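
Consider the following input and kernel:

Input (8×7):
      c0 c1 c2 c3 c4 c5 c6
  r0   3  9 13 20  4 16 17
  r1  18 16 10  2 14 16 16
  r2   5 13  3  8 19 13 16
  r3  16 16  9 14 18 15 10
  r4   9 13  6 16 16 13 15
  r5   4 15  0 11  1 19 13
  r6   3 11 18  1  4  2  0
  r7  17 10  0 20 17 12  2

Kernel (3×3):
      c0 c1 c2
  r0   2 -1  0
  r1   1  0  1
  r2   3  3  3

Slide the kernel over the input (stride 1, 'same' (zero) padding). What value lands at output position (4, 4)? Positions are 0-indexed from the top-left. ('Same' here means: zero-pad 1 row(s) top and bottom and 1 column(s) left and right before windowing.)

The receptive field on the zero-padded input at this output position is [14 18 15 / 16 16 13 / 11 1 19]. Elementwise product with the kernel and sum: 14·2 + 18·-1 + 16·1 + 13·1 + 11·3 + 1·3 + 19·3.

132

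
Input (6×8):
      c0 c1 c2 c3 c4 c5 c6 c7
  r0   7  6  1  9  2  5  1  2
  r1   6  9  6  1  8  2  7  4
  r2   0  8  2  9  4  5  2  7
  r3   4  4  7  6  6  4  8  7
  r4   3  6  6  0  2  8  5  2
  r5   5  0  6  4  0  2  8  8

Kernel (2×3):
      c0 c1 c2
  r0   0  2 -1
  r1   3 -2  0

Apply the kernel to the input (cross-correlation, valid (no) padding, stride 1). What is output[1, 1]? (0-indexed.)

The receptive field on the input at this output position is [9 6 1 / 8 2 9]. Elementwise product with the kernel and sum: 6·2 + 1·-1 + 8·3 + 2·-2.

31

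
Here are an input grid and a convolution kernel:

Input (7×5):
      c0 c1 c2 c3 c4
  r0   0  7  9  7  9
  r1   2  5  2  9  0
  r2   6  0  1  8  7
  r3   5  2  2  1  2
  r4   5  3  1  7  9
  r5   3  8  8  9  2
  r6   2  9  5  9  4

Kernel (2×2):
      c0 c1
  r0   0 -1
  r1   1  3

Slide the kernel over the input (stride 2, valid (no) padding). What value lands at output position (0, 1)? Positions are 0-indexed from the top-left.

The receptive field on the input at this output position is [9 7 / 2 9]. Elementwise product with the kernel and sum: 7·-1 + 2·1 + 9·3.

22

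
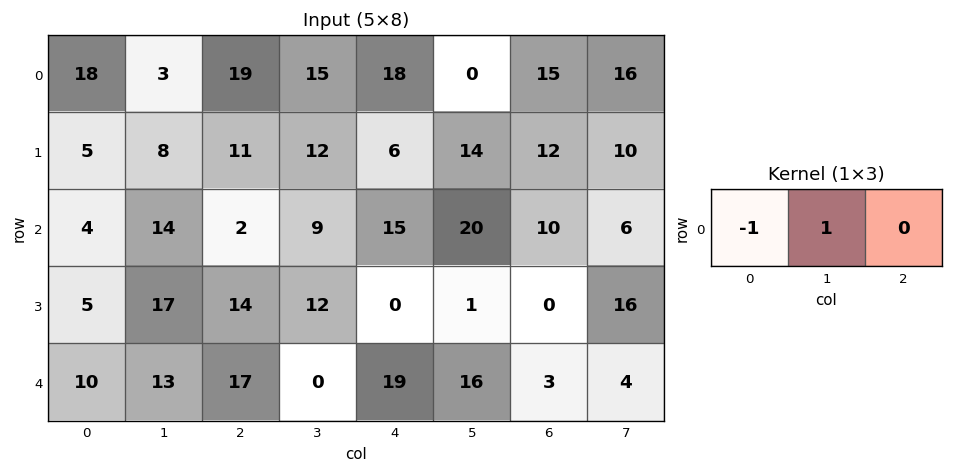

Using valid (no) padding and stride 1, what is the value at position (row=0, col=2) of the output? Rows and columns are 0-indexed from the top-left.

-4

The receptive field on the input at this output position is [19 15 18]. Elementwise product with the kernel and sum: 19·-1 + 15·1.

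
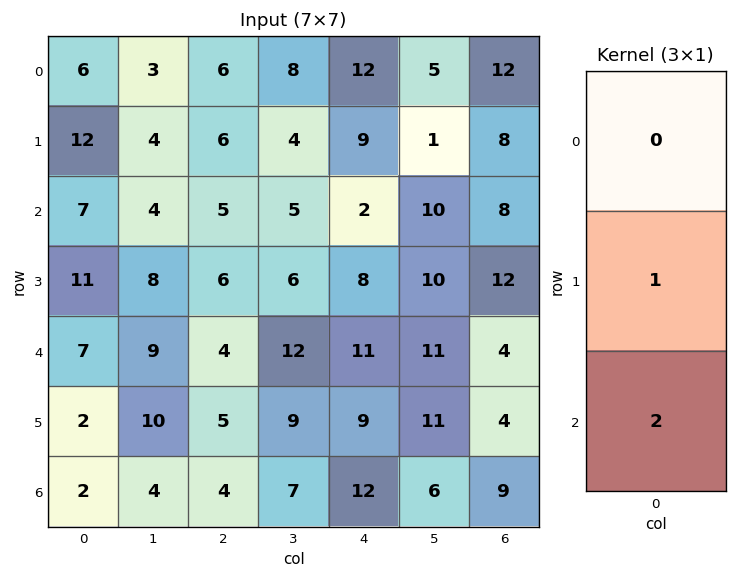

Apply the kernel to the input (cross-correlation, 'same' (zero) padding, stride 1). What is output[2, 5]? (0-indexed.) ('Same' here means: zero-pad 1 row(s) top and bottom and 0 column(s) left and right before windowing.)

The receptive field on the zero-padded input at this output position is [1 / 10 / 10]. Elementwise product with the kernel and sum: 10·1 + 10·2.

30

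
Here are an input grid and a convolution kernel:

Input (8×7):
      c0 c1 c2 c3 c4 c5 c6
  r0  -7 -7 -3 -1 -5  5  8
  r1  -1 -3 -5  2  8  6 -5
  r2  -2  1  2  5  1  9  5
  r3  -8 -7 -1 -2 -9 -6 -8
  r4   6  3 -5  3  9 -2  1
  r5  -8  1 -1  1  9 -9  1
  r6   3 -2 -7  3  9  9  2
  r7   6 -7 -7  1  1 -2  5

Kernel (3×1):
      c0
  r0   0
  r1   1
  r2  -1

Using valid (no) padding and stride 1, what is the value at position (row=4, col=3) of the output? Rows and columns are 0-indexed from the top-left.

-2

The receptive field on the input at this output position is [3 / 1 / 3]. Elementwise product with the kernel and sum: 1·1 + 3·-1.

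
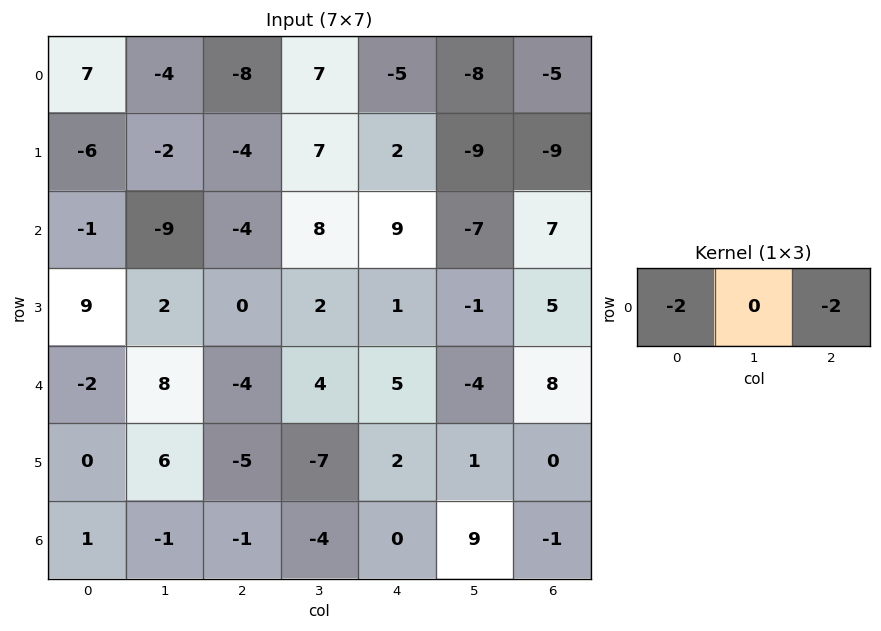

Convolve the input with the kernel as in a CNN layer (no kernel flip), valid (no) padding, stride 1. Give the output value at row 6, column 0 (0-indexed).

0

The receptive field on the input at this output position is [1 -1 -1]. Elementwise product with the kernel and sum: 1·-2 + -1·-2.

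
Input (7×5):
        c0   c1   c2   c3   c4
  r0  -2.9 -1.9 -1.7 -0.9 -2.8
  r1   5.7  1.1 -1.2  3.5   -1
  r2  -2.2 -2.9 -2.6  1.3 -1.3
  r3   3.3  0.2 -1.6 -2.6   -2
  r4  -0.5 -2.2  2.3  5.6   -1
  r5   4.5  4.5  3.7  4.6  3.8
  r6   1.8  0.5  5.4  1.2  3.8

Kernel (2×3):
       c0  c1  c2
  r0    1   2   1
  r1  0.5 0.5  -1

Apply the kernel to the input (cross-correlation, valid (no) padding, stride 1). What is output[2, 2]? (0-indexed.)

-1.4

The receptive field on the input at this output position is [-2.6 1.3 -1.3 / -1.6 -2.6 -2]. Elementwise product with the kernel and sum: -2.6·1 + 1.3·2 + -1.3·1 + -1.6·0.5 + -2.6·0.5 + -2·-1.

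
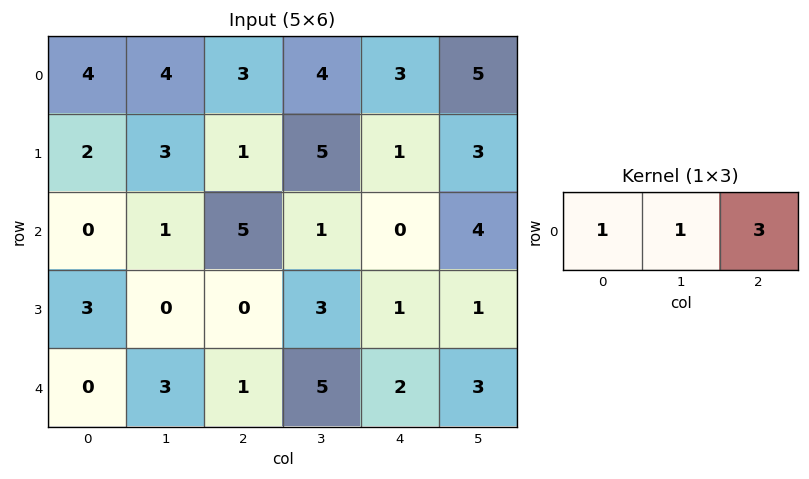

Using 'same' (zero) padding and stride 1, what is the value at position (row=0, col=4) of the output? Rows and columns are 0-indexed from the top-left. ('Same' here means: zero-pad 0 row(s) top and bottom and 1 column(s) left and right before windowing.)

The receptive field on the zero-padded input at this output position is [4 3 5]. Elementwise product with the kernel and sum: 4·1 + 3·1 + 5·3.

22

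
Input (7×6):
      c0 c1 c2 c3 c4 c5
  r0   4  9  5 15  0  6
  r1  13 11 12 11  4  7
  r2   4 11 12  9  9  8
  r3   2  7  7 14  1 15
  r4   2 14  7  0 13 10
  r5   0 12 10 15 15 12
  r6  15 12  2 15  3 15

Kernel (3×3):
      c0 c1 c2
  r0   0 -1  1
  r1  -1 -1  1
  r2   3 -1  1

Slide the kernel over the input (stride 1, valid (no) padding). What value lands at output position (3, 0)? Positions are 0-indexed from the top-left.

-11

The receptive field on the input at this output position is [2 7 7 / 2 14 7 / 0 12 10]. Elementwise product with the kernel and sum: 7·-1 + 7·1 + 2·-1 + 14·-1 + 7·1 + 0·3 + 12·-1 + 10·1.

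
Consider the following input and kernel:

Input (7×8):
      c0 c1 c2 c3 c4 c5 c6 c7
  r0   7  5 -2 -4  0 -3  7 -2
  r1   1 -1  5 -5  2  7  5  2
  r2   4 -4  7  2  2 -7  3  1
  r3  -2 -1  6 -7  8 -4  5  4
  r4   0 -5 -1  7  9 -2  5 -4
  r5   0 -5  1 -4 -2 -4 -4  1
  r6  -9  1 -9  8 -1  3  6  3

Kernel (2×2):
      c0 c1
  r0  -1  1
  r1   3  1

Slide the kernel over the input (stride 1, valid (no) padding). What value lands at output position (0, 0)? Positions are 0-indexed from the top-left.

0

The receptive field on the input at this output position is [7 5 / 1 -1]. Elementwise product with the kernel and sum: 7·-1 + 5·1 + 1·3 + -1·1.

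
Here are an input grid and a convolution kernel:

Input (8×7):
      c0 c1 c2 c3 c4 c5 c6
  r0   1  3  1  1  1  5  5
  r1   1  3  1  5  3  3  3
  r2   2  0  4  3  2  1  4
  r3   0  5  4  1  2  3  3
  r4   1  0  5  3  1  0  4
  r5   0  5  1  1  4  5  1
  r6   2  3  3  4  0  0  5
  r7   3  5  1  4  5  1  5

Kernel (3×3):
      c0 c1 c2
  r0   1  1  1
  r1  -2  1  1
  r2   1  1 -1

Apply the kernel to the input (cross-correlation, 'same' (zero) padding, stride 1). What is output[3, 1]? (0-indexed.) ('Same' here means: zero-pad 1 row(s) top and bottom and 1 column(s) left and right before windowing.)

11

The receptive field on the zero-padded input at this output position is [2 0 4 / 0 5 4 / 1 0 5]. Elementwise product with the kernel and sum: 2·1 + 0·1 + 4·1 + 0·-2 + 5·1 + 4·1 + 1·1 + 0·1 + 5·-1.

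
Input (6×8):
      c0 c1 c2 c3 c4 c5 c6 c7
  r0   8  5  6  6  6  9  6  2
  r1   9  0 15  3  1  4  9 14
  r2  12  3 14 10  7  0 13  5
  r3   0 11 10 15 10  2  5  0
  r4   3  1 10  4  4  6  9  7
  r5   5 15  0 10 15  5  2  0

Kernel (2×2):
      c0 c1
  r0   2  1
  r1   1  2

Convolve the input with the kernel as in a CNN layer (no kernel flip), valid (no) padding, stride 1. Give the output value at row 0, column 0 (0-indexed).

The receptive field on the input at this output position is [8 5 / 9 0]. Elementwise product with the kernel and sum: 8·2 + 5·1 + 9·1 + 0·2.

30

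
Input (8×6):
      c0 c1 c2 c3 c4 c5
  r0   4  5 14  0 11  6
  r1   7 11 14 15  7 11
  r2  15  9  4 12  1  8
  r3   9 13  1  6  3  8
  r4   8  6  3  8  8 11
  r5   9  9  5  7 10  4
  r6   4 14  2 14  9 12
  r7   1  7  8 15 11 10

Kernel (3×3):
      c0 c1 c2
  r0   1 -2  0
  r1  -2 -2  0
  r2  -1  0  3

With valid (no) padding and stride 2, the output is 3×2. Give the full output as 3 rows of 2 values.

-45 -45
-46 -13
-38 -12

Output[0,0]: The receptive field on the input at this output position is [4 5 14 / 7 11 14 / 15 9 4]. Elementwise product with the kernel and sum: 4·1 + 5·-2 + 7·-2 + 11·-2 + 15·-1 + 4·3.
Output[0,1]: The receptive field on the input at this output position is [14 0 11 / 14 15 7 / 4 12 1]. Elementwise product with the kernel and sum: 14·1 + 0·-2 + 14·-2 + 15·-2 + 4·-1 + 1·3.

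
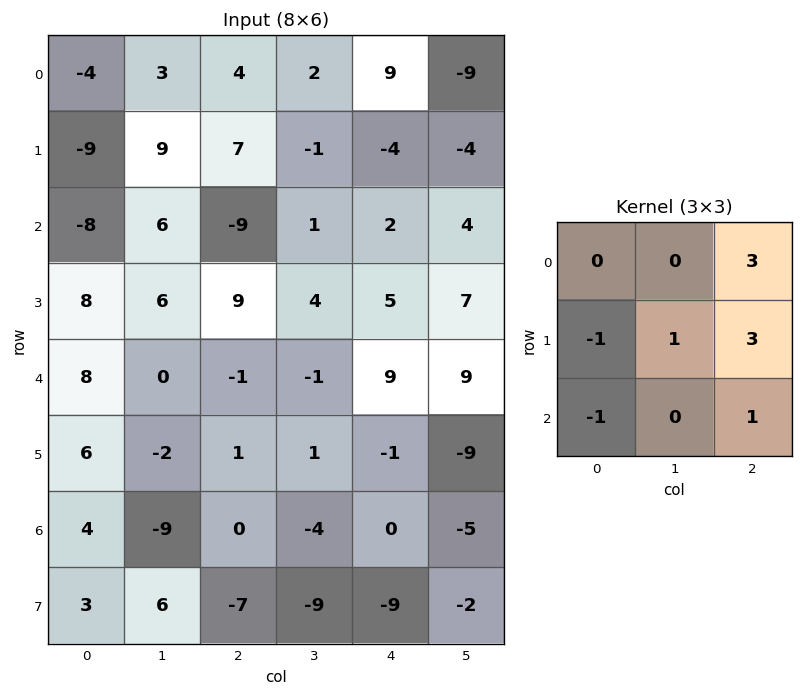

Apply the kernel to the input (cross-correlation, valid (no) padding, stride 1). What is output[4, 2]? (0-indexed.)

The receptive field on the input at this output position is [-1 -1 9 / 1 1 -1 / 0 -4 0]. Elementwise product with the kernel and sum: 9·3 + 1·-1 + 1·1 + -1·3 + 0·-1 + 0·1.

24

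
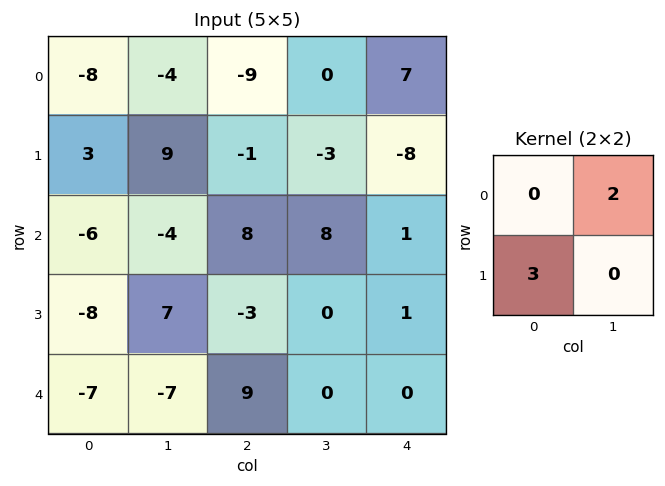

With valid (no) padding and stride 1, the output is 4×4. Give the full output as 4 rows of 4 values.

1 9 -3 5
0 -14 18 8
-32 37 7 2
-7 -27 27 2

Output[0,0]: The receptive field on the input at this output position is [-8 -4 / 3 9]. Elementwise product with the kernel and sum: -4·2 + 3·3.
Output[0,1]: The receptive field on the input at this output position is [-4 -9 / 9 -1]. Elementwise product with the kernel and sum: -9·2 + 9·3.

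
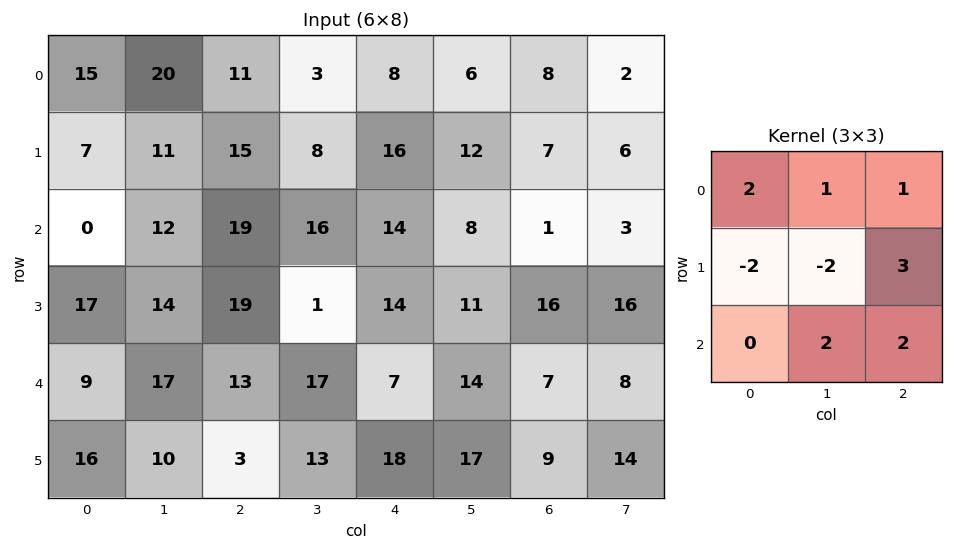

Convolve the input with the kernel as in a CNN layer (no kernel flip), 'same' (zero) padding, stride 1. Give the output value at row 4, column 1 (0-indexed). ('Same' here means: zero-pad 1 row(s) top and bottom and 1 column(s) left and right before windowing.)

The receptive field on the zero-padded input at this output position is [17 14 19 / 9 17 13 / 16 10 3]. Elementwise product with the kernel and sum: 17·2 + 14·1 + 19·1 + 9·-2 + 17·-2 + 13·3 + 10·2 + 3·2.

80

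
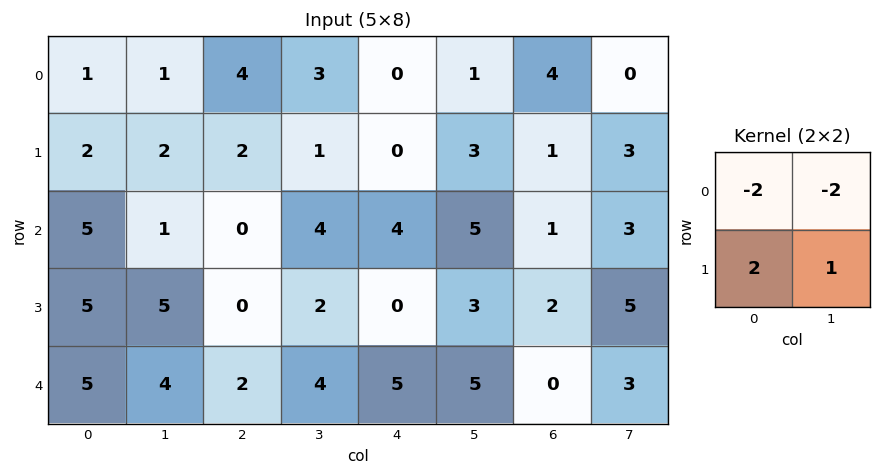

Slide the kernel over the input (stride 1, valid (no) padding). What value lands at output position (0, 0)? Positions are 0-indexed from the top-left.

2

The receptive field on the input at this output position is [1 1 / 2 2]. Elementwise product with the kernel and sum: 1·-2 + 1·-2 + 2·2 + 2·1.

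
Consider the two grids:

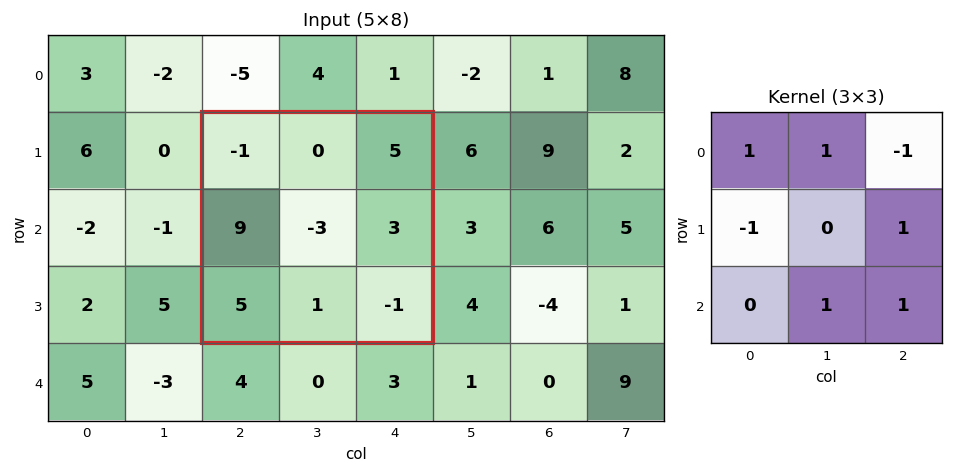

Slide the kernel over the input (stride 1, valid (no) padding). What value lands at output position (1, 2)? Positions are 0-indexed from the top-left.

-12

The receptive field on the input at this output position is [-1 0 5 / 9 -3 3 / 5 1 -1]. Elementwise product with the kernel and sum: -1·1 + 0·1 + 5·-1 + 9·-1 + 3·1 + 1·1 + -1·1.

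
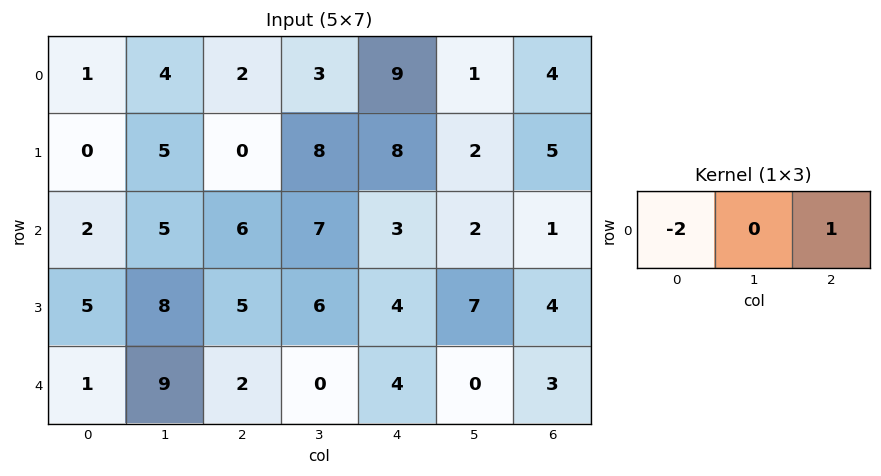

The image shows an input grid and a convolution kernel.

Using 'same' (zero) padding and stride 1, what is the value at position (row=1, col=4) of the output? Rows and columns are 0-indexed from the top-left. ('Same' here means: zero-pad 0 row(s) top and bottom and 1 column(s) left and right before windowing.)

The receptive field on the zero-padded input at this output position is [8 8 2]. Elementwise product with the kernel and sum: 8·-2 + 2·1.

-14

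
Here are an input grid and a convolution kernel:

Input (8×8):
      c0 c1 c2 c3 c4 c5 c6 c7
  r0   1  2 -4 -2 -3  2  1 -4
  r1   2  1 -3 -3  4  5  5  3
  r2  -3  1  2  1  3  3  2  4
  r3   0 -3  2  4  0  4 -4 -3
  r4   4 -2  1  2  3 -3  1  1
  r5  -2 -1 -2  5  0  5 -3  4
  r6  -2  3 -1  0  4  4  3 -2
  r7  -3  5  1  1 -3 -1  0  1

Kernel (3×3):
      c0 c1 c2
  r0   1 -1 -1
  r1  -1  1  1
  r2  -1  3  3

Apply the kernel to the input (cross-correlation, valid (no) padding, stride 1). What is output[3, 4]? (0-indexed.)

1

The receptive field on the input at this output position is [0 4 -4 / 3 -3 1 / 0 5 -3]. Elementwise product with the kernel and sum: 0·1 + 4·-1 + -4·-1 + 3·-1 + -3·1 + 1·1 + 0·-1 + 5·3 + -3·3.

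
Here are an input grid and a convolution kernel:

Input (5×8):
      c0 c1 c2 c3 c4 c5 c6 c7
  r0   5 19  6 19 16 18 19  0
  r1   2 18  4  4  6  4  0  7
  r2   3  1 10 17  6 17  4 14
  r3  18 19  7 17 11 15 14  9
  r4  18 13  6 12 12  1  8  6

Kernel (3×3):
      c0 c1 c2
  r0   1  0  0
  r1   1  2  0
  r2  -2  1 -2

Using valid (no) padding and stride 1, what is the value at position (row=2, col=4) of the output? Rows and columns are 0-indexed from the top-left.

8

The receptive field on the input at this output position is [6 17 4 / 11 15 14 / 12 1 8]. Elementwise product with the kernel and sum: 6·1 + 11·1 + 15·2 + 12·-2 + 1·1 + 8·-2.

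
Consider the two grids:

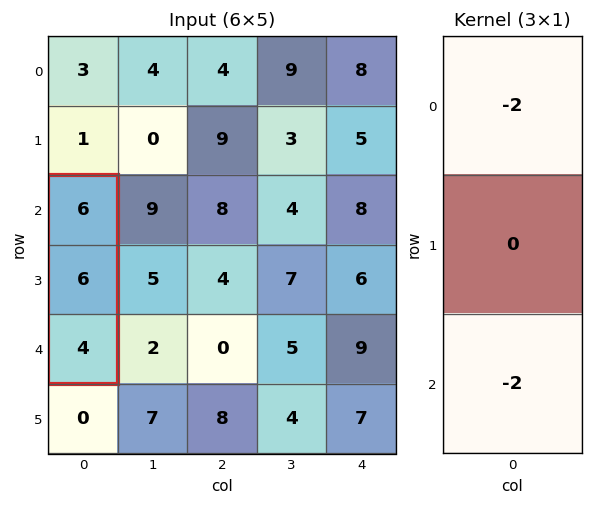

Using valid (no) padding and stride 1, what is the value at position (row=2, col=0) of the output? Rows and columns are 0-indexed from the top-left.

The receptive field on the input at this output position is [6 / 6 / 4]. Elementwise product with the kernel and sum: 6·-2 + 4·-2.

-20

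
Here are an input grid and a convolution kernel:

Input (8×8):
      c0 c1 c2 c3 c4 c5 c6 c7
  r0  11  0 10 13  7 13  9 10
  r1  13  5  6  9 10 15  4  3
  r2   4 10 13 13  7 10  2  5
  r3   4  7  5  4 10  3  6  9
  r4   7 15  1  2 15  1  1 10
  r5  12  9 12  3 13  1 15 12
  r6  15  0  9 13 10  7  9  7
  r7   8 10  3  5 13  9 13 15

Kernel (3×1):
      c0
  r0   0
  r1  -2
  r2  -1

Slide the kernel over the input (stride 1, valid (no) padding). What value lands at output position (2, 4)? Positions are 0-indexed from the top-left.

The receptive field on the input at this output position is [7 / 10 / 15]. Elementwise product with the kernel and sum: 10·-2 + 15·-1.

-35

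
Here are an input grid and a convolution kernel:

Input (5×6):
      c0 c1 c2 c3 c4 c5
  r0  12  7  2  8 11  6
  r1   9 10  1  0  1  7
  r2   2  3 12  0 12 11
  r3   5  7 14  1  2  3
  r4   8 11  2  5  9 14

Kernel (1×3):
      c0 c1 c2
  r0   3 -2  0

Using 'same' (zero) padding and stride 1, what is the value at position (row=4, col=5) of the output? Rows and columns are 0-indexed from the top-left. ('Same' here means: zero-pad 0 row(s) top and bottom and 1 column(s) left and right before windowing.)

The receptive field on the zero-padded input at this output position is [9 14 0]. Elementwise product with the kernel and sum: 9·3 + 14·-2.

-1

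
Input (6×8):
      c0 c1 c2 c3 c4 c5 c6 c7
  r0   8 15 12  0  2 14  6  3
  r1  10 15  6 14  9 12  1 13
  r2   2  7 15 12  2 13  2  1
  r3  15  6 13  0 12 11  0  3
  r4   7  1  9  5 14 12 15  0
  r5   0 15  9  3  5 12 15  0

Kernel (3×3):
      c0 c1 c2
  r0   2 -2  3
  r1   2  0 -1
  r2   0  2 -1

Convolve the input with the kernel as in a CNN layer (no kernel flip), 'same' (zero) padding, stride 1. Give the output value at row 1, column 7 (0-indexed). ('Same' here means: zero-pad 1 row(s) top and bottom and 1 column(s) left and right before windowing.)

The receptive field on the zero-padded input at this output position is [6 3 0 / 1 13 0 / 2 1 0]. Elementwise product with the kernel and sum: 6·2 + 3·-2 + 0·3 + 1·2 + 0·-1 + 1·2 + 0·-1.

10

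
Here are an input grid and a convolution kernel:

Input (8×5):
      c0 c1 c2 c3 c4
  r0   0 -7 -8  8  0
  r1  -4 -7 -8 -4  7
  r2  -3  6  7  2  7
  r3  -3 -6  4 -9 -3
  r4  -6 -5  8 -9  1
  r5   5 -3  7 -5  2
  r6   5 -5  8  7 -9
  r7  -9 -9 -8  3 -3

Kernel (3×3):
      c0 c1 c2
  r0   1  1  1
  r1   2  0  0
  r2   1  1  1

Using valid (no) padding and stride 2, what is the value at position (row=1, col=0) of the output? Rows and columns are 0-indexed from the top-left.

1

The receptive field on the input at this output position is [-3 6 7 / -3 -6 4 / -6 -5 8]. Elementwise product with the kernel and sum: -3·1 + 6·1 + 7·1 + -3·2 + -6·1 + -5·1 + 8·1.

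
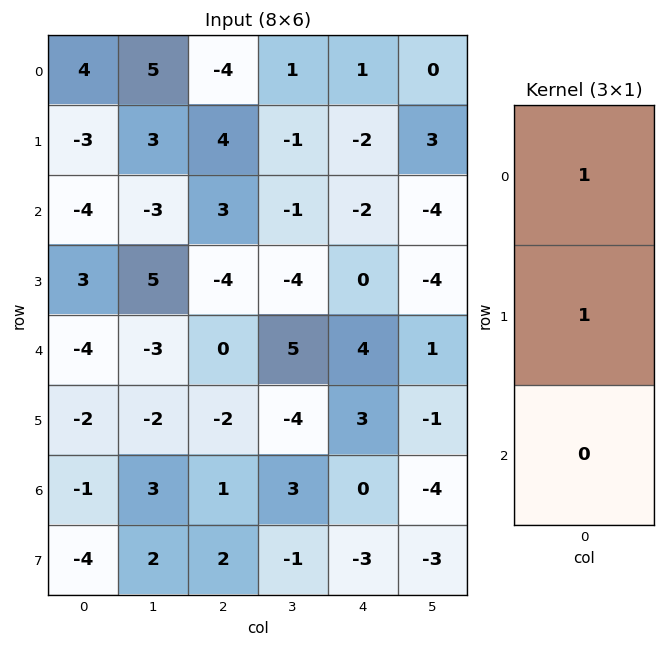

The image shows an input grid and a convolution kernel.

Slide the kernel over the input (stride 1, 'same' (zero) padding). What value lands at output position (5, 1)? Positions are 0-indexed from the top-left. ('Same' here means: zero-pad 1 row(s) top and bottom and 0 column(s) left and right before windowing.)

-5

The receptive field on the zero-padded input at this output position is [-3 / -2 / 3]. Elementwise product with the kernel and sum: -3·1 + -2·1.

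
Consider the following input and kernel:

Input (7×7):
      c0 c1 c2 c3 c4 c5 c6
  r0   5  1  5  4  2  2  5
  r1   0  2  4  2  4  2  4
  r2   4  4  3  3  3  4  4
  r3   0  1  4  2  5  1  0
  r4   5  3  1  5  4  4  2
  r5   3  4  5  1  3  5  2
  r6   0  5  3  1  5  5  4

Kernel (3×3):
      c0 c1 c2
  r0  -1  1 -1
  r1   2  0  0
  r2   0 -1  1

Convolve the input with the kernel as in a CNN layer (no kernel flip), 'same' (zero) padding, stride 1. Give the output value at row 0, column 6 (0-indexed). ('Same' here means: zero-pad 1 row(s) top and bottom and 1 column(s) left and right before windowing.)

The receptive field on the zero-padded input at this output position is [0 0 0 / 2 5 0 / 2 4 0]. Elementwise product with the kernel and sum: 0·-1 + 0·1 + 0·-1 + 2·2 + 4·-1 + 0·1.

0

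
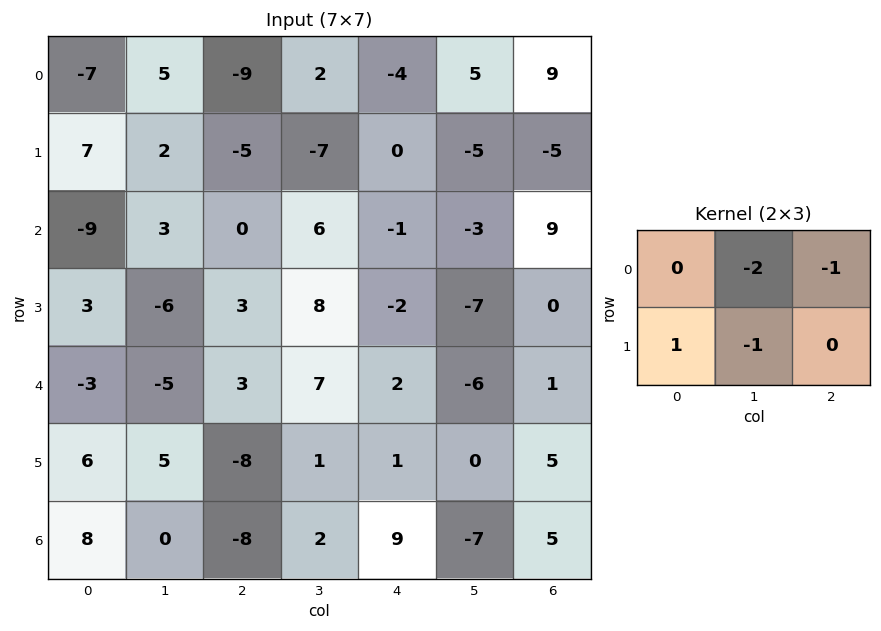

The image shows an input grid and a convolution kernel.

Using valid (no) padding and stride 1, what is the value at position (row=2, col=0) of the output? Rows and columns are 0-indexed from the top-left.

The receptive field on the input at this output position is [-9 3 0 / 3 -6 3]. Elementwise product with the kernel and sum: 3·-2 + 0·-1 + 3·1 + -6·-1.

3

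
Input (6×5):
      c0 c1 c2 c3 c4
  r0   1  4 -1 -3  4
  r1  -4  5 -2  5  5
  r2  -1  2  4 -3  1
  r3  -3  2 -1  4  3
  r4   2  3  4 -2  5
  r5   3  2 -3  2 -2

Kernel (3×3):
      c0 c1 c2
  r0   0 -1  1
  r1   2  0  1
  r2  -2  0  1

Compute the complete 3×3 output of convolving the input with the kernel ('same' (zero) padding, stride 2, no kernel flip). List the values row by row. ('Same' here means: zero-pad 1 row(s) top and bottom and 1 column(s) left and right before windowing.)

Output[0,0]: The receptive field on the zero-padded input at this output position is [0 0 0 / 0 1 4 / 0 -4 5]. Elementwise product with the kernel and sum: 0·-1 + 0·1 + 0·2 + 4·1 + 0·-2 + 5·1.

9 0 -16
13 8 -19
10 7 -11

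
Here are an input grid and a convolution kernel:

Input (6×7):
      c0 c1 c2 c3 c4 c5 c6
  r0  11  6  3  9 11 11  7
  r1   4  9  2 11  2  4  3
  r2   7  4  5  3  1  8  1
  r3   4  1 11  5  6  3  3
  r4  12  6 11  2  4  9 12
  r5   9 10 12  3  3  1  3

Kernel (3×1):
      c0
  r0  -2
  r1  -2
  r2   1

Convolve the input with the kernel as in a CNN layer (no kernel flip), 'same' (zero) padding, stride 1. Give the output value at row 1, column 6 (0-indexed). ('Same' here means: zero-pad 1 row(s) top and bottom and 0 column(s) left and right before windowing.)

-19

The receptive field on the zero-padded input at this output position is [7 / 3 / 1]. Elementwise product with the kernel and sum: 7·-2 + 3·-2 + 1·1.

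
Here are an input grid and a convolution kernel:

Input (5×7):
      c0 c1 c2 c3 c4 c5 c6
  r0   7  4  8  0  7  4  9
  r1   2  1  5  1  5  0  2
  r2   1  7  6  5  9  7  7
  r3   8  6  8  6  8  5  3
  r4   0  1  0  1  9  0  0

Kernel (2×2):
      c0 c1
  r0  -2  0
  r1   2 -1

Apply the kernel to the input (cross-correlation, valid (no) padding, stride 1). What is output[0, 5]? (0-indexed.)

The receptive field on the input at this output position is [4 9 / 0 2]. Elementwise product with the kernel and sum: 4·-2 + 0·2 + 2·-1.

-10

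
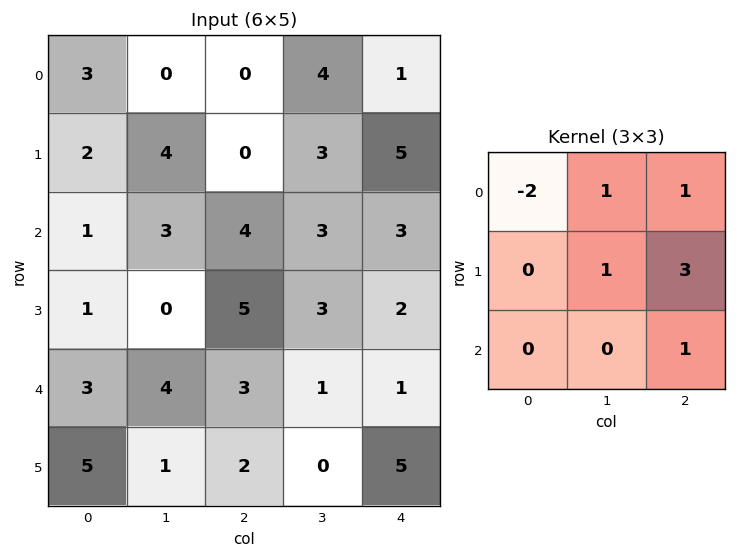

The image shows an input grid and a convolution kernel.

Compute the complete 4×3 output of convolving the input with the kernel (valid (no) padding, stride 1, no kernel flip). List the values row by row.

2 16 26
20 11 22
23 16 8
18 14 4

Output[0,0]: The receptive field on the input at this output position is [3 0 0 / 2 4 0 / 1 3 4]. Elementwise product with the kernel and sum: 3·-2 + 0·1 + 0·1 + 4·1 + 0·3 + 4·1.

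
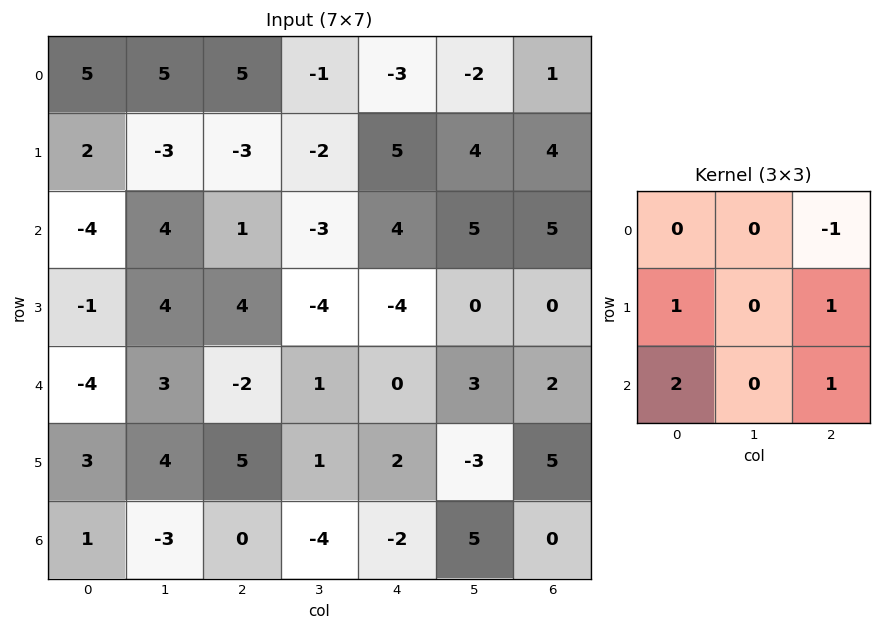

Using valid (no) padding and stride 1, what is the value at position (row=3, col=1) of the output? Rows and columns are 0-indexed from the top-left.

17

The receptive field on the input at this output position is [4 4 -4 / 3 -2 1 / 4 5 1]. Elementwise product with the kernel and sum: -4·-1 + 3·1 + 1·1 + 4·2 + 1·1.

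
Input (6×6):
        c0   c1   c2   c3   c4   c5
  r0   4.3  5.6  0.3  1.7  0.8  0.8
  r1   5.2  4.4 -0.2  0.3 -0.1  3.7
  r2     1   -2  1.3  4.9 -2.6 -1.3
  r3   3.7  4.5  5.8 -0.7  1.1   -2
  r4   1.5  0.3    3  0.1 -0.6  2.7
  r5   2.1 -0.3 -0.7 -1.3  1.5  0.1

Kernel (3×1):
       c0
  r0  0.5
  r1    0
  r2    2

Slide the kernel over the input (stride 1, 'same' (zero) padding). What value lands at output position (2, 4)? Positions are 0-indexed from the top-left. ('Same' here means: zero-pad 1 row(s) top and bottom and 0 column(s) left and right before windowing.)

2.15

The receptive field on the zero-padded input at this output position is [-0.1 / -2.6 / 1.1]. Elementwise product with the kernel and sum: -0.1·0.5 + 1.1·2.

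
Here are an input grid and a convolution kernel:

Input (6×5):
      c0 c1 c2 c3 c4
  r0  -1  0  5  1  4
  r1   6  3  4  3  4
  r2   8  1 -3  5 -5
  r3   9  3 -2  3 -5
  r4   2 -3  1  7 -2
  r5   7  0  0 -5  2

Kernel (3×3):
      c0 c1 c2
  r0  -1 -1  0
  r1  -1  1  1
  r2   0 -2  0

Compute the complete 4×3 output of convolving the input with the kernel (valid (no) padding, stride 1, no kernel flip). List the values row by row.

0 5 -13
-25 -2 -10
-11 -2 -16
-16 10 13

Output[0,0]: The receptive field on the input at this output position is [-1 0 5 / 6 3 4 / 8 1 -3]. Elementwise product with the kernel and sum: -1·-1 + 0·-1 + 6·-1 + 3·1 + 4·1 + 1·-2.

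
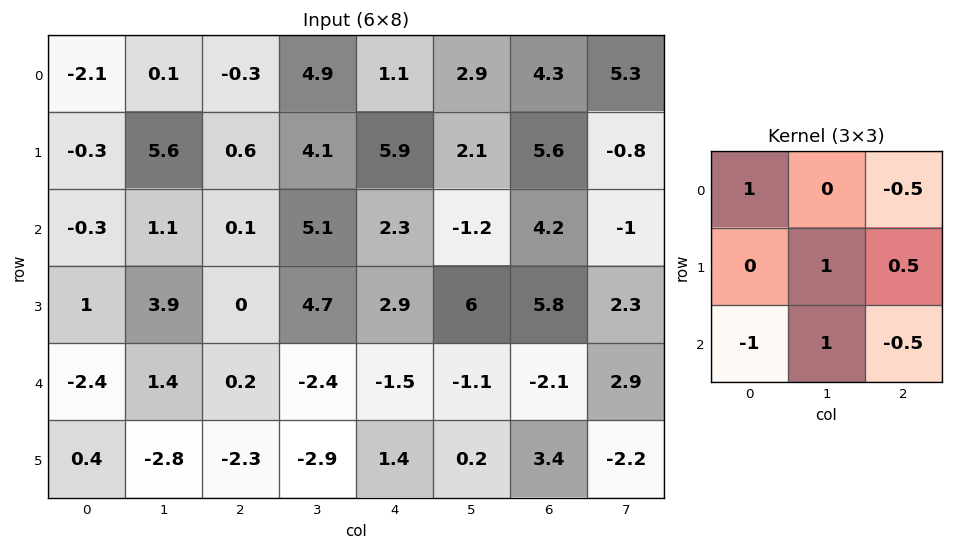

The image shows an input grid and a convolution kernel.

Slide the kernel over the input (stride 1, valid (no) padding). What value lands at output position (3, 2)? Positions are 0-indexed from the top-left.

The receptive field on the input at this output position is [0 4.7 2.9 / 0.2 -2.4 -1.5 / -2.3 -2.9 1.4]. Elementwise product with the kernel and sum: 0·1 + 2.9·-0.5 + -2.4·1 + -1.5·0.5 + -2.3·-1 + -2.9·1 + 1.4·-0.5.

-5.9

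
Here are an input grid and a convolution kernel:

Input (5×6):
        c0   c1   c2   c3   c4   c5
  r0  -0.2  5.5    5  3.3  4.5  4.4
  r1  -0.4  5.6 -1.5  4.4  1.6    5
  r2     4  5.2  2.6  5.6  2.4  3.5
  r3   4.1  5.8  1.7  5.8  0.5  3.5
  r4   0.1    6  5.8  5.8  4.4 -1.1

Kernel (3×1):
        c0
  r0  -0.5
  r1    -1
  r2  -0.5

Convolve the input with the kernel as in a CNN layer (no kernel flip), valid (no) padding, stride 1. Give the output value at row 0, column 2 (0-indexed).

-2.3

The receptive field on the input at this output position is [5 / -1.5 / 2.6]. Elementwise product with the kernel and sum: 5·-0.5 + -1.5·-1 + 2.6·-0.5.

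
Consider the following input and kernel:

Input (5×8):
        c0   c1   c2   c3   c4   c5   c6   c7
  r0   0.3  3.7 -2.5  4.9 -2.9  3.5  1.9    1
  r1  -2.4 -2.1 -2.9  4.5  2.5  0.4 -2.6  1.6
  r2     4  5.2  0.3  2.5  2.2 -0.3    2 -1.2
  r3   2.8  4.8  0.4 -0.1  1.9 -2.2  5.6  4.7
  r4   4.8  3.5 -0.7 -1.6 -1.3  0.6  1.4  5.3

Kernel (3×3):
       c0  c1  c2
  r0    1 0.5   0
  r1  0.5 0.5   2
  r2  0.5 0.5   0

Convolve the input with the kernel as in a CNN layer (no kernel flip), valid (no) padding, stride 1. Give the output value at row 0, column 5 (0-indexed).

7.4

The receptive field on the input at this output position is [3.5 1.9 1 / 0.4 -2.6 1.6 / -0.3 2 -1.2]. Elementwise product with the kernel and sum: 3.5·1 + 1.9·0.5 + 0.4·0.5 + -2.6·0.5 + 1.6·2 + -0.3·0.5 + 2·0.5.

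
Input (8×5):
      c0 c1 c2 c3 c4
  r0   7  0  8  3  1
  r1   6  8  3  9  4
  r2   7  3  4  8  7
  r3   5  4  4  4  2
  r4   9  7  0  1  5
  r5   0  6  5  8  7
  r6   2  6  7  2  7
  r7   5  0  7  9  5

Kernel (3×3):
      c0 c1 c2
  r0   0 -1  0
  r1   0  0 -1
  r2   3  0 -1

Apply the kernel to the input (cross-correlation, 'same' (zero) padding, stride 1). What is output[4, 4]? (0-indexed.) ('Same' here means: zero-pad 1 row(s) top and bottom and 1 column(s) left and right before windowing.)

22

The receptive field on the zero-padded input at this output position is [4 2 0 / 1 5 0 / 8 7 0]. Elementwise product with the kernel and sum: 2·-1 + 0·-1 + 8·3 + 0·-1.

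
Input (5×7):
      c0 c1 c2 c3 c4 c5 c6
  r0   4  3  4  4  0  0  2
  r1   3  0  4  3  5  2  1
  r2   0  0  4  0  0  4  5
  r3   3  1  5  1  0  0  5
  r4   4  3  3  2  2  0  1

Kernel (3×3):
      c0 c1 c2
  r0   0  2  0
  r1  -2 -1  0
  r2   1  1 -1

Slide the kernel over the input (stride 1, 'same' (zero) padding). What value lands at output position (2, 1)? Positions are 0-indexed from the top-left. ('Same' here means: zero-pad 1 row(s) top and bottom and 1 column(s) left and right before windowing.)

-1

The receptive field on the zero-padded input at this output position is [3 0 4 / 0 0 4 / 3 1 5]. Elementwise product with the kernel and sum: 0·2 + 0·-2 + 0·-1 + 3·1 + 1·1 + 5·-1.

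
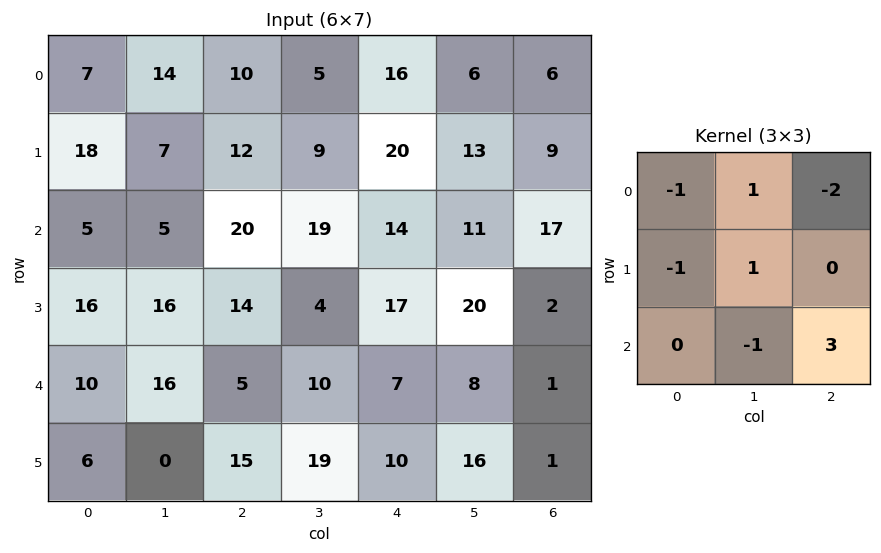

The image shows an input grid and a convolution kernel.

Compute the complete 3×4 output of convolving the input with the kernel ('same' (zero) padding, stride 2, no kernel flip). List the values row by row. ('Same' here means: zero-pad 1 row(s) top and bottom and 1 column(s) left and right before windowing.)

10 11 30 -9
41 0 23 0
-12 21 8 -26

Output[0,0]: The receptive field on the zero-padded input at this output position is [0 0 0 / 0 7 14 / 0 18 7]. Elementwise product with the kernel and sum: 0·-1 + 0·1 + 0·-2 + 0·-1 + 7·1 + 18·-1 + 7·3.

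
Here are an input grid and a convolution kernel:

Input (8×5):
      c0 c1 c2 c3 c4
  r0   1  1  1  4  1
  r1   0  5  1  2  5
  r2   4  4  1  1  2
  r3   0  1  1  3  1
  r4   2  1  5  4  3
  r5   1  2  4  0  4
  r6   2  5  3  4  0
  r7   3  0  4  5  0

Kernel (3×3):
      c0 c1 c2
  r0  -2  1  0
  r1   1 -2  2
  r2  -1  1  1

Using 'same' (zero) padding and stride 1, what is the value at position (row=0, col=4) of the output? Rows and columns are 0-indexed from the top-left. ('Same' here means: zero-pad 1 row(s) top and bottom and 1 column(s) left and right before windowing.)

The receptive field on the zero-padded input at this output position is [0 0 0 / 4 1 0 / 2 5 0]. Elementwise product with the kernel and sum: 0·-2 + 0·1 + 4·1 + 1·-2 + 0·2 + 2·-1 + 5·1 + 0·1.

5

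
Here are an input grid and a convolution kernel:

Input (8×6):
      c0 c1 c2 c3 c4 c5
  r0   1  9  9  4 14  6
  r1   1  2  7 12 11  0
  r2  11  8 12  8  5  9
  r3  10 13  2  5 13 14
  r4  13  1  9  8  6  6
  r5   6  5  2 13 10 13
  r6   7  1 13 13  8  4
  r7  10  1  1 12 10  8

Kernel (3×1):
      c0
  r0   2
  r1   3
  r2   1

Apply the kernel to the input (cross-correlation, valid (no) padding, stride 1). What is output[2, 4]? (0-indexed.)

The receptive field on the input at this output position is [5 / 13 / 6]. Elementwise product with the kernel and sum: 5·2 + 13·3 + 6·1.

55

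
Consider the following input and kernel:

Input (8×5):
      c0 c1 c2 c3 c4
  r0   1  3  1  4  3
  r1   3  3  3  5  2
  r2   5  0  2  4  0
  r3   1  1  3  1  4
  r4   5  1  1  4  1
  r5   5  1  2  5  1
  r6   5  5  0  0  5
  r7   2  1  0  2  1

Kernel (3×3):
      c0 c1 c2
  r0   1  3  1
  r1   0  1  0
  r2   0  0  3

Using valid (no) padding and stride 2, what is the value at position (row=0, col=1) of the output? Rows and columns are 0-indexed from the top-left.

The receptive field on the input at this output position is [1 4 3 / 3 5 2 / 2 4 0]. Elementwise product with the kernel and sum: 1·1 + 4·3 + 3·1 + 5·1 + 0·3.

21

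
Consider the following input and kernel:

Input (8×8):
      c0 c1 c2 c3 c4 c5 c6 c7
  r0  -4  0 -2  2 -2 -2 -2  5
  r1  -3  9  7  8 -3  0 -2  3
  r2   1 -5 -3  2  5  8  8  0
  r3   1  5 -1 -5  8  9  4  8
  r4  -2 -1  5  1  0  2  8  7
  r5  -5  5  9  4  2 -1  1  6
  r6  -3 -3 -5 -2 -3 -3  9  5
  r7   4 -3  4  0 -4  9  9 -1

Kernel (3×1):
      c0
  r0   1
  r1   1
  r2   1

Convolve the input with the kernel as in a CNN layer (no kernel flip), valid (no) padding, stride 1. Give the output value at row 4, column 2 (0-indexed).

The receptive field on the input at this output position is [5 / 9 / -5]. Elementwise product with the kernel and sum: 5·1 + 9·1 + -5·1.

9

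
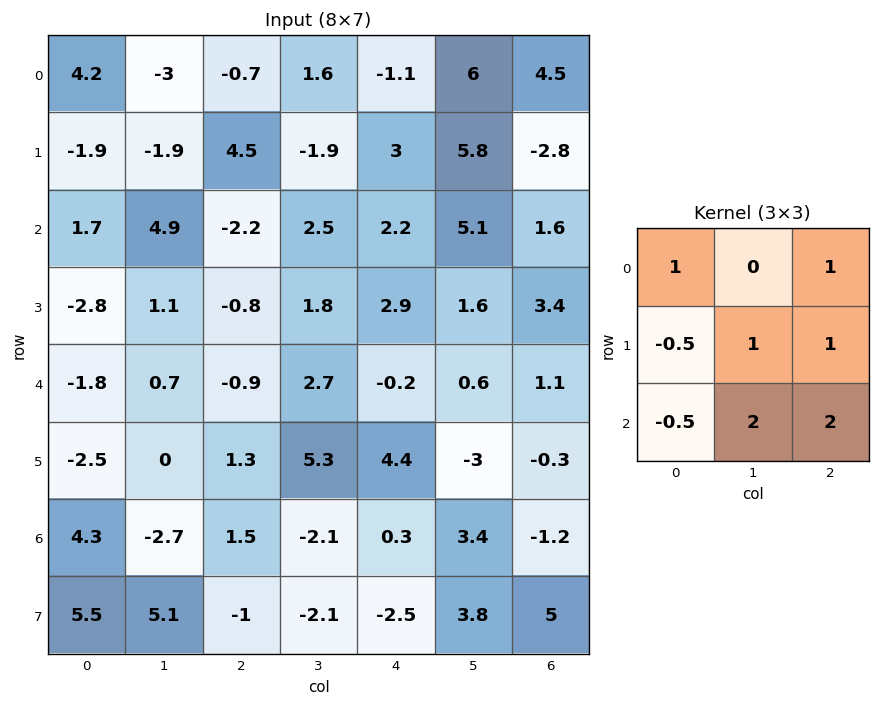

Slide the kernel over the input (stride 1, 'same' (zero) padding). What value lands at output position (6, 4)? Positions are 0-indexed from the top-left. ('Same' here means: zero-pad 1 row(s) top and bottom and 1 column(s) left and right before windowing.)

10.7

The receptive field on the zero-padded input at this output position is [5.3 4.4 -3 / -2.1 0.3 3.4 / -2.1 -2.5 3.8]. Elementwise product with the kernel and sum: 5.3·1 + -3·1 + -2.1·-0.5 + 0.3·1 + 3.4·1 + -2.1·-0.5 + -2.5·2 + 3.8·2.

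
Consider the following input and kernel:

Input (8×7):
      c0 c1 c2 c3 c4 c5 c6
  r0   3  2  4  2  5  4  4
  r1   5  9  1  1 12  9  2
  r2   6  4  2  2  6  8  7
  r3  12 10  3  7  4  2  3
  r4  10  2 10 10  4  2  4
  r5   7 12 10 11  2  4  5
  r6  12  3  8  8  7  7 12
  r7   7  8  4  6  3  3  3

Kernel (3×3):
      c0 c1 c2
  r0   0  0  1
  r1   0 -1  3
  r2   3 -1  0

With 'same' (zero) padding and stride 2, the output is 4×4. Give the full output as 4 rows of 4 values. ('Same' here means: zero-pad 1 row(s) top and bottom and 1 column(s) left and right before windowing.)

Output[0,0]: The receptive field on the zero-padded input at this output position is [0 0 0 / 0 3 2 / 0 5 9]. Elementwise product with the kernel and sum: 0·1 + 3·-1 + 2·3 + 0·3 + 5·-1.
Output[0,1]: The receptive field on the zero-padded input at this output position is [0 0 0 / 2 4 2 / 9 1 1]. Elementwise product with the kernel and sum: 0·1 + 4·-1 + 2·3 + 9·3 + 1·-1.

-2 28 -2 21
3 32 44 -4
-1 53 35 3
2 47 33 -6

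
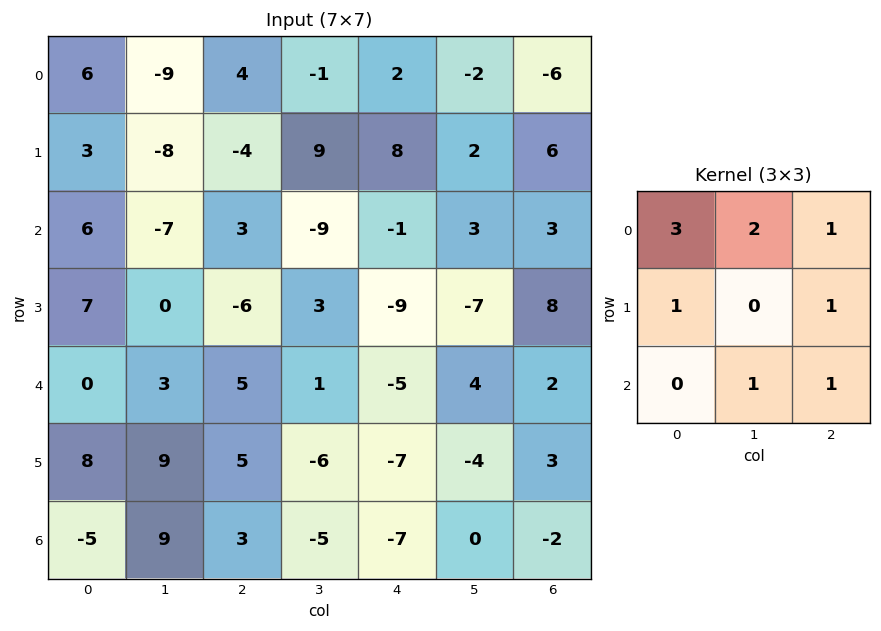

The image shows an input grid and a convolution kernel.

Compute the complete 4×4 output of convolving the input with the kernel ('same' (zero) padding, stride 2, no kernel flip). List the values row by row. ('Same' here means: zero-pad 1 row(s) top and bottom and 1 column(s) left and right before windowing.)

Output[0,0]: The receptive field on the zero-padded input at this output position is [0 0 0 / 0 6 -9 / 0 3 -8]. Elementwise product with the kernel and sum: 0·3 + 0·2 + 0·1 + 0·1 + -9·1 + 3·1 + -8·1.

-14 -5 7 4
-2 -42 23 29
34 -6 -22 2
34 35 -41 -6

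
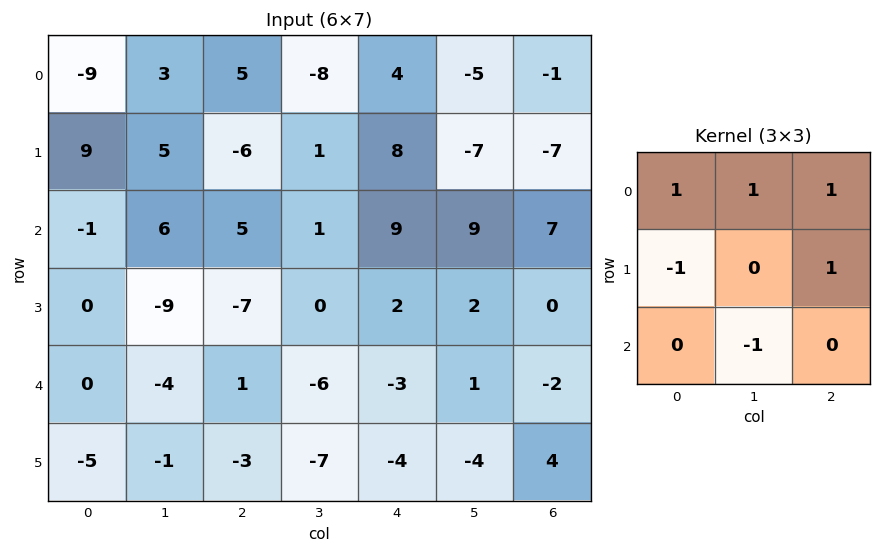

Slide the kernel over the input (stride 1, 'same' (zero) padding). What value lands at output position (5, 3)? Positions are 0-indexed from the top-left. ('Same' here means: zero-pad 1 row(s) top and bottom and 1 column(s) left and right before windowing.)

The receptive field on the zero-padded input at this output position is [1 -6 -3 / -3 -7 -4 / 0 0 0]. Elementwise product with the kernel and sum: 1·1 + -6·1 + -3·1 + -3·-1 + -4·1 + 0·-1.

-9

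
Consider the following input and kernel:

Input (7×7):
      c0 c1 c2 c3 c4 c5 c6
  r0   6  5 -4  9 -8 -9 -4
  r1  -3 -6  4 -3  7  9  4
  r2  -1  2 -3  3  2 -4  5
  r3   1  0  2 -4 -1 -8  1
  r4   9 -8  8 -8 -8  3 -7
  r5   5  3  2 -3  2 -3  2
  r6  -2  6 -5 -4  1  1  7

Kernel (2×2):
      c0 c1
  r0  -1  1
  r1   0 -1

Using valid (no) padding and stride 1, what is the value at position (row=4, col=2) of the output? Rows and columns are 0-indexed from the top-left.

The receptive field on the input at this output position is [8 -8 / 2 -3]. Elementwise product with the kernel and sum: 8·-1 + -8·1 + -3·-1.

-13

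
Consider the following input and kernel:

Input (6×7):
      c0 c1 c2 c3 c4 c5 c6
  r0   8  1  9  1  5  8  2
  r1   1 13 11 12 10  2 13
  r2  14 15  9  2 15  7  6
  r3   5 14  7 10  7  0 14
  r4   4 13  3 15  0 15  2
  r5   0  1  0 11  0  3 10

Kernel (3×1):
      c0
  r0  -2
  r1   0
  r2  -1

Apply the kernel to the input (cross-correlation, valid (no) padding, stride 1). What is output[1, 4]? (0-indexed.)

The receptive field on the input at this output position is [10 / 15 / 7]. Elementwise product with the kernel and sum: 10·-2 + 7·-1.

-27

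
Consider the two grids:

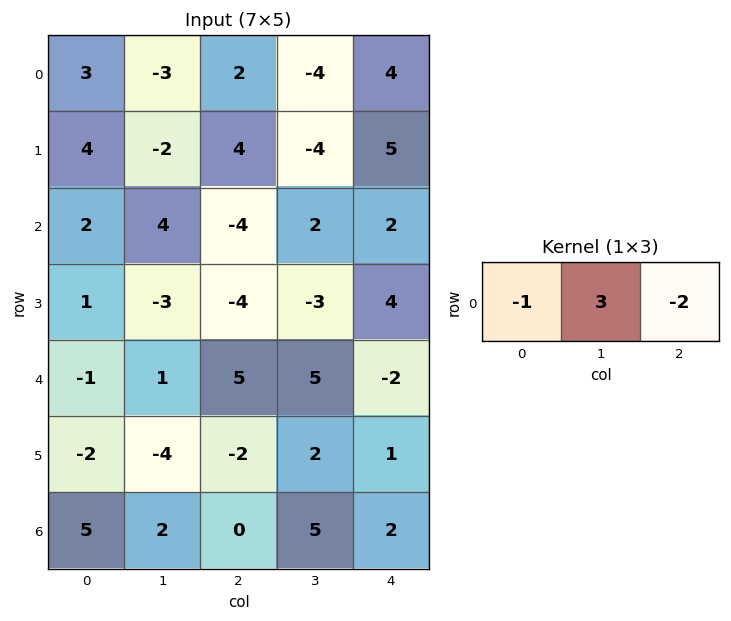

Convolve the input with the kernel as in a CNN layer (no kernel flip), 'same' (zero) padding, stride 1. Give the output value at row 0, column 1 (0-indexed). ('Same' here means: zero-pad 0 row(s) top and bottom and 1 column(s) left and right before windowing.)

-16

The receptive field on the zero-padded input at this output position is [3 -3 2]. Elementwise product with the kernel and sum: 3·-1 + -3·3 + 2·-2.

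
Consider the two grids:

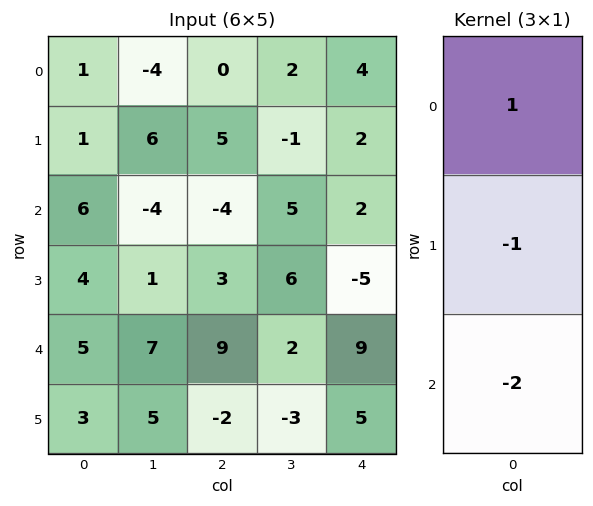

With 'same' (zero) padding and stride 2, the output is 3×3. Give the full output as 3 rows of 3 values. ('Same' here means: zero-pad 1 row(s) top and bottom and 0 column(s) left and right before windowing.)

Output[0,0]: The receptive field on the zero-padded input at this output position is [0 / 1 / 1]. Elementwise product with the kernel and sum: 0·1 + 1·-1 + 1·-2.

-3 -10 -8
-13 3 10
-7 -2 -24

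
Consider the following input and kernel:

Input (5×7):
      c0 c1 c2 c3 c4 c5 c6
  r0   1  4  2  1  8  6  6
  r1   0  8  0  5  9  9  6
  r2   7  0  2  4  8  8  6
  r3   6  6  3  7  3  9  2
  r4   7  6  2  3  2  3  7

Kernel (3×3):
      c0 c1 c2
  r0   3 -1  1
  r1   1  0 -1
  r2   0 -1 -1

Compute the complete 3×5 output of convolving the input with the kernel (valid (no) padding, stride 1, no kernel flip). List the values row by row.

Output[0,0]: The receptive field on the input at this output position is [1 4 2 / 0 8 0 / 7 0 2]. Elementwise product with the kernel and sum: 1·3 + 4·-1 + 2·1 + 0·1 + 0·-1 + 0·-1 + 2·-1.
Output[0,1]: The receptive field on the input at this output position is [4 2 1 / 8 0 5 / 0 2 4]. Elementwise product with the kernel and sum: 4·3 + 2·-1 + 1·1 + 8·1 + 5·-1 + 2·-1 + 4·-1.

-1 8 -8 -19 13
-12 15 -12 -1 15
18 -4 5 5 13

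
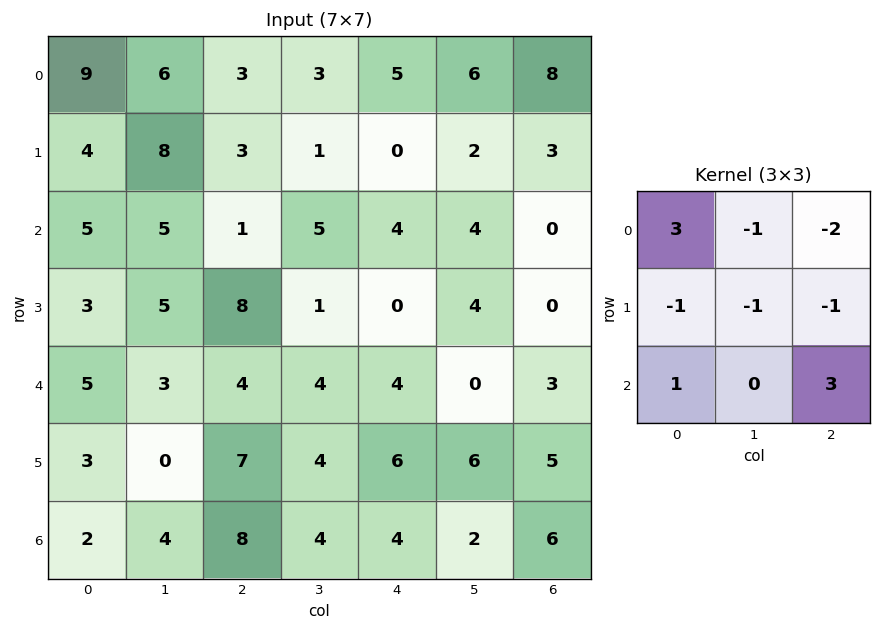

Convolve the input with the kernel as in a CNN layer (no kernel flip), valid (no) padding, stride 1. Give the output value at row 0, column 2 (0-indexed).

5

The receptive field on the input at this output position is [3 3 5 / 3 1 0 / 1 5 4]. Elementwise product with the kernel and sum: 3·3 + 3·-1 + 5·-2 + 3·-1 + 1·-1 + 0·-1 + 1·1 + 4·3.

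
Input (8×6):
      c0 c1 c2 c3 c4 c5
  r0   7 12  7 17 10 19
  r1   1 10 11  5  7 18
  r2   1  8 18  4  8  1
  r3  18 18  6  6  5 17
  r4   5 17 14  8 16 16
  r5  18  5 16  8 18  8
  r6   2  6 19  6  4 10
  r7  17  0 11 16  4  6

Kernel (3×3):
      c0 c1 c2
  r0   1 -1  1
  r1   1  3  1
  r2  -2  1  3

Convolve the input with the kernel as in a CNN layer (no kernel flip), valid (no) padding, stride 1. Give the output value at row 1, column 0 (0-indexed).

The receptive field on the input at this output position is [1 10 11 / 1 8 18 / 18 18 6]. Elementwise product with the kernel and sum: 1·1 + 10·-1 + 11·1 + 1·1 + 8·3 + 18·1 + 18·-2 + 18·1 + 6·3.

45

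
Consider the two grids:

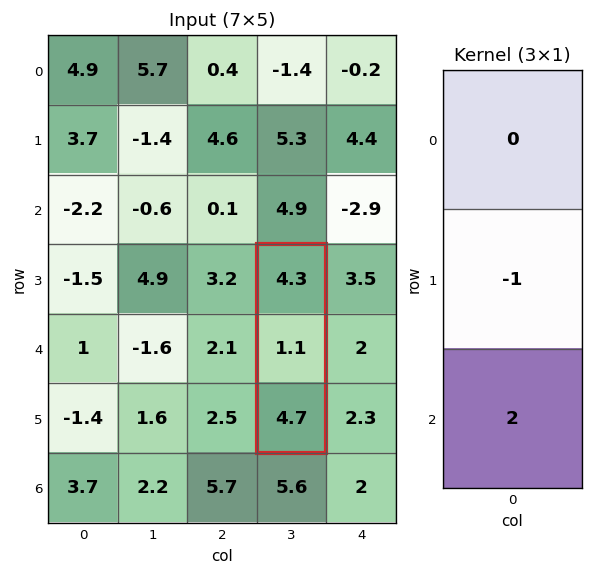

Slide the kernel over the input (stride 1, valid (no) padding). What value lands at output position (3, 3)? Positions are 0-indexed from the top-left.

The receptive field on the input at this output position is [4.3 / 1.1 / 4.7]. Elementwise product with the kernel and sum: 1.1·-1 + 4.7·2.

8.3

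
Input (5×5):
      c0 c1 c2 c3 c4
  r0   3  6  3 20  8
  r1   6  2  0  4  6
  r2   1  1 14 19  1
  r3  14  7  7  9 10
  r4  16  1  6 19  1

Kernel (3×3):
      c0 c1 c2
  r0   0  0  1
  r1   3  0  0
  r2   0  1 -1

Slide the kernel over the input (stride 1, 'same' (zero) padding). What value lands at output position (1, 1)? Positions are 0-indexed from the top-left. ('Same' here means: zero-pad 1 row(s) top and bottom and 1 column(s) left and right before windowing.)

8

The receptive field on the zero-padded input at this output position is [3 6 3 / 6 2 0 / 1 1 14]. Elementwise product with the kernel and sum: 3·1 + 6·3 + 1·1 + 14·-1.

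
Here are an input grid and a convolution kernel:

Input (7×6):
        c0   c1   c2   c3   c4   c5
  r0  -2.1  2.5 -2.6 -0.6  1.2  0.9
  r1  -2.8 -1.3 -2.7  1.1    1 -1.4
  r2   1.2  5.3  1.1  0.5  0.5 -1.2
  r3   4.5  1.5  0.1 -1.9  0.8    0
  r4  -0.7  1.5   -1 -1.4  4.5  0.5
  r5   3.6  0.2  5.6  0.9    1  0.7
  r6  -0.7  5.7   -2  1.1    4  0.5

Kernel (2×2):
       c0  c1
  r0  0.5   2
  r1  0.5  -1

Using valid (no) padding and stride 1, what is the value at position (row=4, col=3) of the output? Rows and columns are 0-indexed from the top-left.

The receptive field on the input at this output position is [-1.4 4.5 / 0.9 1]. Elementwise product with the kernel and sum: -1.4·0.5 + 4.5·2 + 0.9·0.5 + 1·-1.

7.75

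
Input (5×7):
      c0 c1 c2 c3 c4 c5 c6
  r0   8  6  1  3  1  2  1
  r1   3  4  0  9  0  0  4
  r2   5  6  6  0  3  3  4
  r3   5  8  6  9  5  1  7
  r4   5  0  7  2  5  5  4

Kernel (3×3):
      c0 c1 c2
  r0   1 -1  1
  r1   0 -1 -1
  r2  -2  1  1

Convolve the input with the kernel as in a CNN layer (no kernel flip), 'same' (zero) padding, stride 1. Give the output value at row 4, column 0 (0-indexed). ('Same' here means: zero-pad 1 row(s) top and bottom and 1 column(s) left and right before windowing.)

-2

The receptive field on the zero-padded input at this output position is [0 5 8 / 0 5 0 / 0 0 0]. Elementwise product with the kernel and sum: 0·1 + 5·-1 + 8·1 + 5·-1 + 0·-1 + 0·-2 + 0·1 + 0·1.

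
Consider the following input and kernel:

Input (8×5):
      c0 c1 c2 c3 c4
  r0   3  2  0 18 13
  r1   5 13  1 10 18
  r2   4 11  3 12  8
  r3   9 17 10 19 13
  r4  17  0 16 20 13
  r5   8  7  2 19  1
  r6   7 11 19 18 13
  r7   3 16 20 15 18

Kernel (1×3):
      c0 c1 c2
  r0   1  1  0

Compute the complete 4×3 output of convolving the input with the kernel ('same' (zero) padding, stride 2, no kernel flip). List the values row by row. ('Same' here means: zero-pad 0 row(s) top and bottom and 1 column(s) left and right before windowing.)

Output[0,0]: The receptive field on the zero-padded input at this output position is [0 3 2]. Elementwise product with the kernel and sum: 0·1 + 3·1.
Output[0,1]: The receptive field on the zero-padded input at this output position is [2 0 18]. Elementwise product with the kernel and sum: 2·1 + 0·1.

3 2 31
4 14 20
17 16 33
7 30 31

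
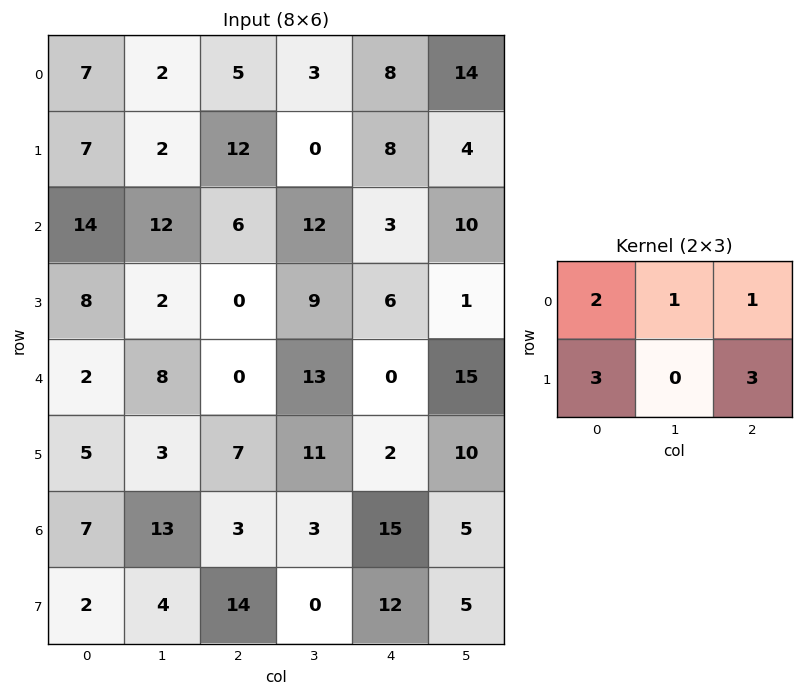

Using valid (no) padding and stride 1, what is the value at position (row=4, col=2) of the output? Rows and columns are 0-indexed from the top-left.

The receptive field on the input at this output position is [0 13 0 / 7 11 2]. Elementwise product with the kernel and sum: 0·2 + 13·1 + 0·1 + 7·3 + 2·3.

40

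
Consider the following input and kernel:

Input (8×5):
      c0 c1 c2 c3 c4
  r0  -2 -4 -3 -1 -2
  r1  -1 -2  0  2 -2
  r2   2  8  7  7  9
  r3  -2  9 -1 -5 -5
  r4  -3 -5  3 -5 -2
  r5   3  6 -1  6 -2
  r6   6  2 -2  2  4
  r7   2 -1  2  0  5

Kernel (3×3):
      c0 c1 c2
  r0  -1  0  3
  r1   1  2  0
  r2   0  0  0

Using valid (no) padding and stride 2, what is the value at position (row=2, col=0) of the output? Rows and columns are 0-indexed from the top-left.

The receptive field on the input at this output position is [-3 -5 3 / 3 6 -1 / 6 2 -2]. Elementwise product with the kernel and sum: -3·-1 + 3·3 + 3·1 + 6·2.

27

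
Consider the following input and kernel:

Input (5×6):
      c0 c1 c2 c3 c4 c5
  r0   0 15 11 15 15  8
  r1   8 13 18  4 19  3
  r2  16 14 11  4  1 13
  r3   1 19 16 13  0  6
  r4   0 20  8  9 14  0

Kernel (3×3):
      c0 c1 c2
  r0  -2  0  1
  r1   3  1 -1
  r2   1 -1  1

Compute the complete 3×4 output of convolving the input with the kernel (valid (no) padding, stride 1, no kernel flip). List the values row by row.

43 45 40 22
51 43 22 14
-27 57 53 33

Output[0,0]: The receptive field on the input at this output position is [0 15 11 / 8 13 18 / 16 14 11]. Elementwise product with the kernel and sum: 0·-2 + 11·1 + 8·3 + 13·1 + 18·-1 + 16·1 + 14·-1 + 11·1.
Output[0,1]: The receptive field on the input at this output position is [15 11 15 / 13 18 4 / 14 11 4]. Elementwise product with the kernel and sum: 15·-2 + 15·1 + 13·3 + 18·1 + 4·-1 + 14·1 + 11·-1 + 4·1.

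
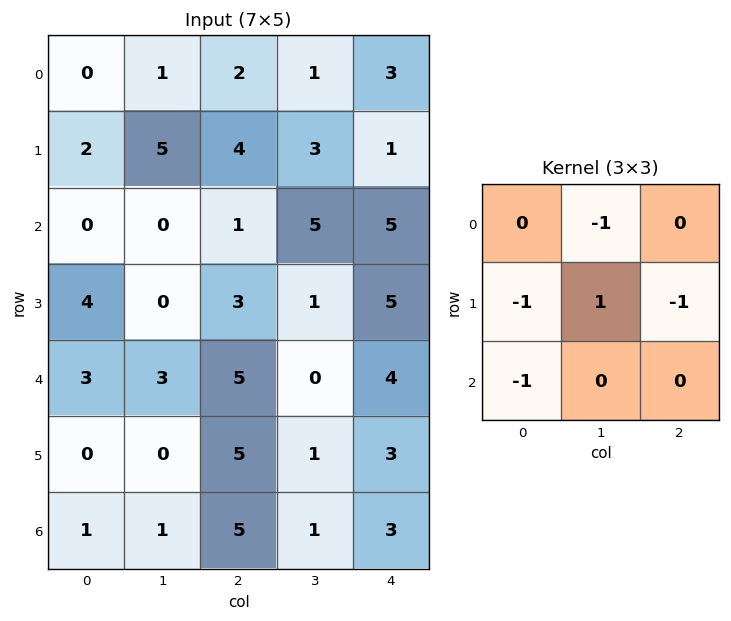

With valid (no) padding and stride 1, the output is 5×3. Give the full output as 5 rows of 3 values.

-2 -6 -4
-10 -8 -7
-10 -2 -17
-5 -1 -15
-9 -2 -12

Output[0,0]: The receptive field on the input at this output position is [0 1 2 / 2 5 4 / 0 0 1]. Elementwise product with the kernel and sum: 1·-1 + 2·-1 + 5·1 + 4·-1 + 0·-1.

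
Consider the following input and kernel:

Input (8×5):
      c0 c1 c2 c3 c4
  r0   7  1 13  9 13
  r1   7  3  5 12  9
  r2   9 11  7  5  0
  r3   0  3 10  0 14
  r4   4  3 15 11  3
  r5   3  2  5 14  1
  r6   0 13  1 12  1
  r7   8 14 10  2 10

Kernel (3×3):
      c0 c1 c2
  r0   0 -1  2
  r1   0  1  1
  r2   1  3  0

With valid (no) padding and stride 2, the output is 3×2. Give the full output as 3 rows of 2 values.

75 60
29 57
73 47

Output[0,0]: The receptive field on the input at this output position is [7 1 13 / 7 3 5 / 9 11 7]. Elementwise product with the kernel and sum: 1·-1 + 13·2 + 3·1 + 5·1 + 9·1 + 11·3.
Output[0,1]: The receptive field on the input at this output position is [13 9 13 / 5 12 9 / 7 5 0]. Elementwise product with the kernel and sum: 9·-1 + 13·2 + 12·1 + 9·1 + 7·1 + 5·3.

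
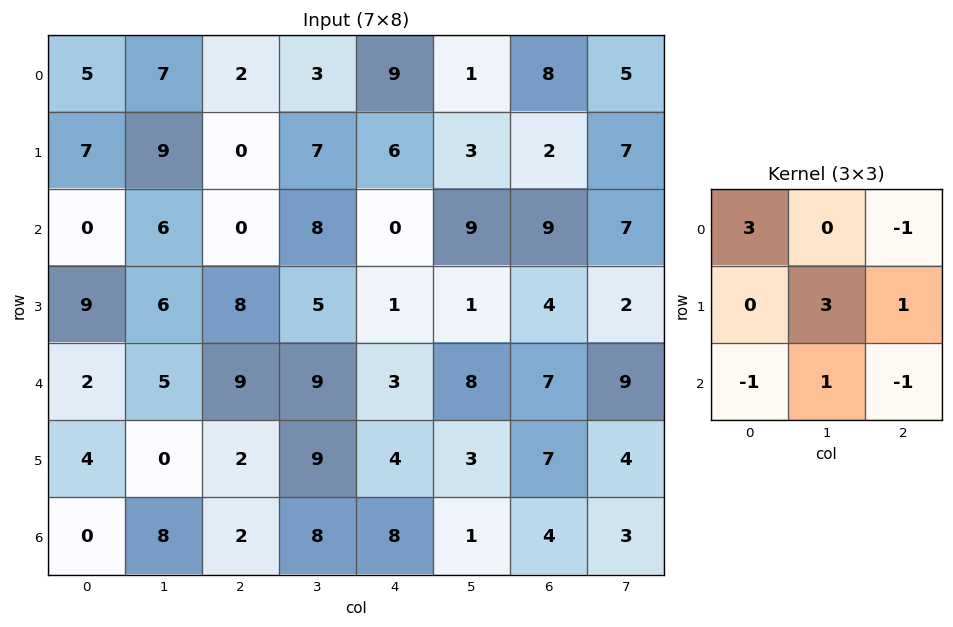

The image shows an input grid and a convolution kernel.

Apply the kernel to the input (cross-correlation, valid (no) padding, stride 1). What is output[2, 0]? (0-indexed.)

The receptive field on the input at this output position is [0 6 0 / 9 6 8 / 2 5 9]. Elementwise product with the kernel and sum: 0·3 + 0·-1 + 6·3 + 8·1 + 2·-1 + 5·1 + 9·-1.

20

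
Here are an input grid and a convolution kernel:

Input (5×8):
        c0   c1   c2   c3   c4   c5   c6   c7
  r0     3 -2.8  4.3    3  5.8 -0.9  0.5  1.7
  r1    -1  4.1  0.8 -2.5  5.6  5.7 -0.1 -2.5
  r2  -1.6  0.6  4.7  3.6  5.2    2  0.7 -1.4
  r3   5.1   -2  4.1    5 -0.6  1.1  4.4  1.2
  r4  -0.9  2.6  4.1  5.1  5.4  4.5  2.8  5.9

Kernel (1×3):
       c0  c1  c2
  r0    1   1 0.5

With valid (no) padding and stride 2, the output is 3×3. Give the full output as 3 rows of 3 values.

2.35 10.2 5.15
1.35 10.9 7.55
3.75 11.9 11.3

Output[0,0]: The receptive field on the input at this output position is [3 -2.8 4.3]. Elementwise product with the kernel and sum: 3·1 + -2.8·1 + 4.3·0.5.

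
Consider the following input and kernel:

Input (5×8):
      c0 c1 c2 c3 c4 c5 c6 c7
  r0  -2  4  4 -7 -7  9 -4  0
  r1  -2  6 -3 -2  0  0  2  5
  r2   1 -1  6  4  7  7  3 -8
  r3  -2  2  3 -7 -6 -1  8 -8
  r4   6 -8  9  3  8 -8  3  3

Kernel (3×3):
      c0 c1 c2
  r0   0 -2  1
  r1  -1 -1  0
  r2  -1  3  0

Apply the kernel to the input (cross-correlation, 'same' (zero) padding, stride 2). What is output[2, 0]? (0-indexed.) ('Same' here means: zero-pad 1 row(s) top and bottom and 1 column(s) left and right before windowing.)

0

The receptive field on the zero-padded input at this output position is [0 -2 2 / 0 6 -8 / 0 0 0]. Elementwise product with the kernel and sum: -2·-2 + 2·1 + 0·-1 + 6·-1 + 0·-1 + 0·3.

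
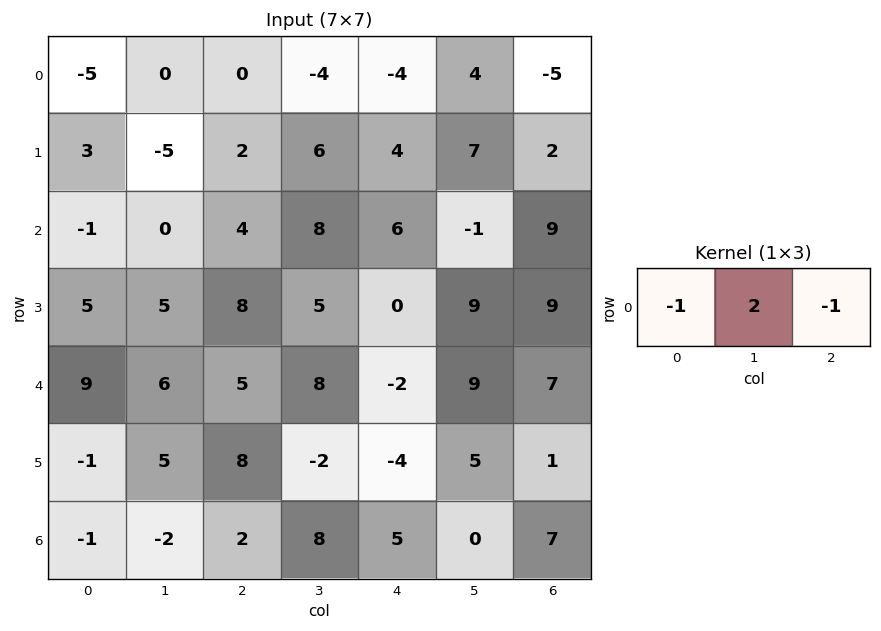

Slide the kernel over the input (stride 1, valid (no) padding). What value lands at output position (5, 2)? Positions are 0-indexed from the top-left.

The receptive field on the input at this output position is [8 -2 -4]. Elementwise product with the kernel and sum: 8·-1 + -2·2 + -4·-1.

-8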